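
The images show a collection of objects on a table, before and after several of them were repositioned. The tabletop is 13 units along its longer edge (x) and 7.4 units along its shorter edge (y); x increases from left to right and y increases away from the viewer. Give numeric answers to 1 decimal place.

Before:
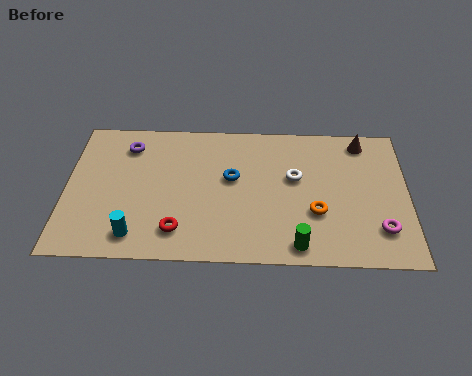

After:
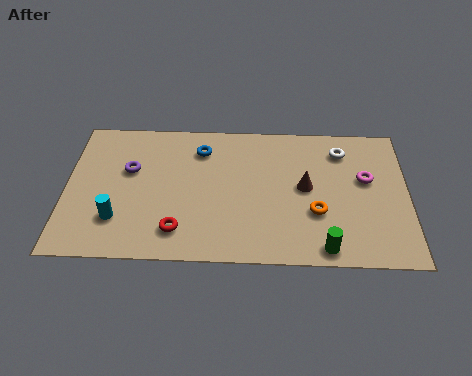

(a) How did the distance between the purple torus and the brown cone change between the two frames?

-2.3

They were about 9.0 units apart before and 6.7 after — 2.3 units closer together.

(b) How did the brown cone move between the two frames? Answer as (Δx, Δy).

(-2.2, -2.5)

From the two frames, the brown cone sits at roughly (11.3, 6.4) before and (9.1, 3.9) after.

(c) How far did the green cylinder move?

1.0

The green cylinder was near (8.8, 0.9) before and (9.8, 0.8) after, so it travelled √(1.0² + 0.1²) ≈ 1.0 units.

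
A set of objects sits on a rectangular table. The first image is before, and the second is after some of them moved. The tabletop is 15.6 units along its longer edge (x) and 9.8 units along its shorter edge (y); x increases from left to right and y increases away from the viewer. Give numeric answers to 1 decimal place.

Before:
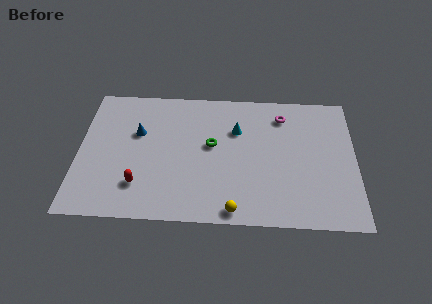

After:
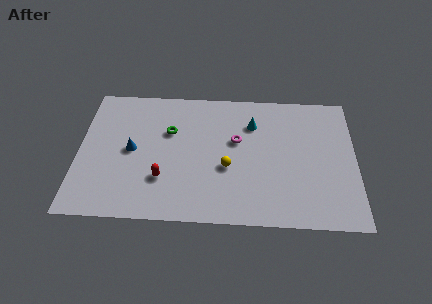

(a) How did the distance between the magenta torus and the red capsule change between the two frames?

-4.6

The distance was about 9.7 in the first image and 5.1 in the second, so they moved 4.6 units closer together.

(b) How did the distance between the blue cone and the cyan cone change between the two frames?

+1.6

The distance was about 5.6 in the first image and 7.2 in the second, so they moved 1.6 units further apart.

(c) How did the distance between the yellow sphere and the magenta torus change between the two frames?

-5.4

The distance was about 7.5 in the first image and 2.1 in the second, so they moved 5.4 units closer together.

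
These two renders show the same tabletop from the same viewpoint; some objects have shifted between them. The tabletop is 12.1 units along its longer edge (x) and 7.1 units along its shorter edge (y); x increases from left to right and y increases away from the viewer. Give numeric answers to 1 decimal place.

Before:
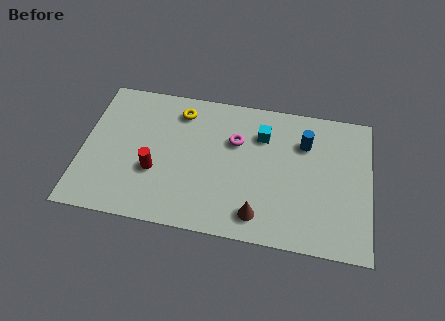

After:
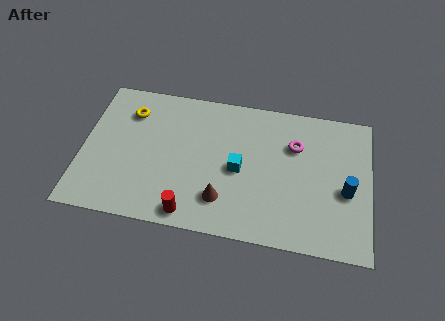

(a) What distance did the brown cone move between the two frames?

1.6

From (7.5, 1.2) to (6.0, 1.7), the brown cone covered √(1.5² + 0.5²) ≈ 1.6 units.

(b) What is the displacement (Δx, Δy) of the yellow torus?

(-2.1, -0.4)

The yellow torus was at about (4.0, 5.8) and moved to about (1.9, 5.4).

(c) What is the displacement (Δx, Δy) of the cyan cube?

(-0.9, -1.9)

The cyan cube started near (7.5, 5.2) and ended near (6.6, 3.3).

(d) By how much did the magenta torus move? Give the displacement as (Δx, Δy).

(2.5, 0.2)

The magenta torus was at about (6.4, 4.7) and moved to about (8.9, 4.9).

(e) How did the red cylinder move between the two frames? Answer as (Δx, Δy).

(1.6, -1.8)

The red cylinder was at about (3.1, 2.6) and moved to about (4.7, 0.8).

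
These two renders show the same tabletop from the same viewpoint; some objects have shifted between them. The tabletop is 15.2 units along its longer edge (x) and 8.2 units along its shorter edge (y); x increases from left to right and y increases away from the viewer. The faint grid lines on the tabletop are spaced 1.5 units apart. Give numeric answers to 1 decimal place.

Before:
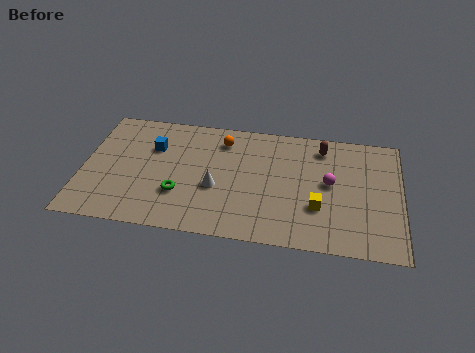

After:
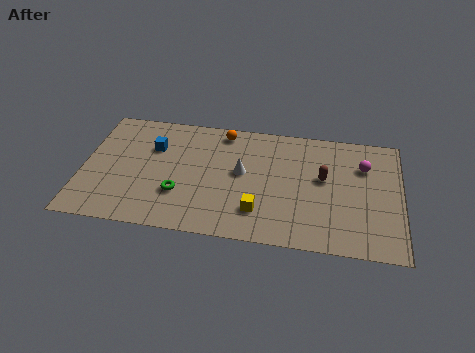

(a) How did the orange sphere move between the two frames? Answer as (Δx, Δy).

(0.0, 0.6)

The orange sphere was at about (6.6, 6.6) and moved to about (6.6, 7.2).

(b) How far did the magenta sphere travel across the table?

2.1

The magenta sphere was near (11.8, 4.4) before and (13.4, 5.8) after, so it travelled √(1.6² + 1.4²) ≈ 2.1 units.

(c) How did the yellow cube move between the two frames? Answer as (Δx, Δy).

(-2.8, -0.7)

From the two frames, the yellow cube sits at roughly (11.3, 2.7) before and (8.5, 2.0) after.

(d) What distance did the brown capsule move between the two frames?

2.1

From (11.4, 6.8) to (11.5, 4.7), the brown capsule covered √(0.1² + 2.1²) ≈ 2.1 units.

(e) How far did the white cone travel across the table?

1.7

From (6.4, 3.3) to (7.6, 4.5), the white cone covered √(1.2² + 1.2²) ≈ 1.7 units.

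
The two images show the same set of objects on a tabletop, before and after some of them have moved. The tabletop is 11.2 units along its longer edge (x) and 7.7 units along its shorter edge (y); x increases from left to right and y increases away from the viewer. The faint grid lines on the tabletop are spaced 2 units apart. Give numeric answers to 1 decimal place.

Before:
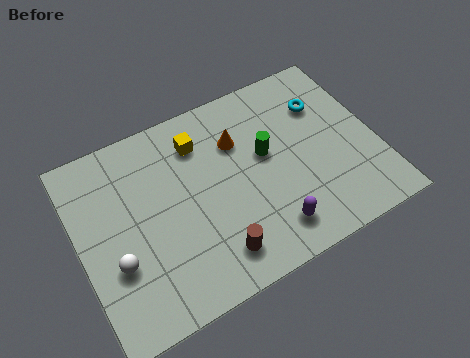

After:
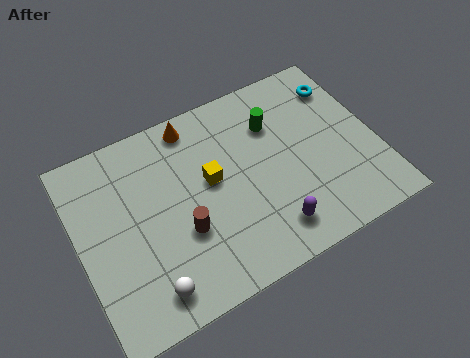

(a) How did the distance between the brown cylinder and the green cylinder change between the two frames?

+0.9

Before: roughly 3.8 units apart; after: 4.7. That's 0.9 units further apart.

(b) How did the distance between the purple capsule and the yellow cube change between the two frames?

-1.6

The distance was about 5.0 in the first image and 3.4 in the second, so they moved 1.6 units closer together.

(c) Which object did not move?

the purple capsule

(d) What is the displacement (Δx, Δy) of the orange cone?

(-1.5, 1.4)

From the two frames, the orange cone sits at roughly (6.2, 5.4) before and (4.7, 6.8) after.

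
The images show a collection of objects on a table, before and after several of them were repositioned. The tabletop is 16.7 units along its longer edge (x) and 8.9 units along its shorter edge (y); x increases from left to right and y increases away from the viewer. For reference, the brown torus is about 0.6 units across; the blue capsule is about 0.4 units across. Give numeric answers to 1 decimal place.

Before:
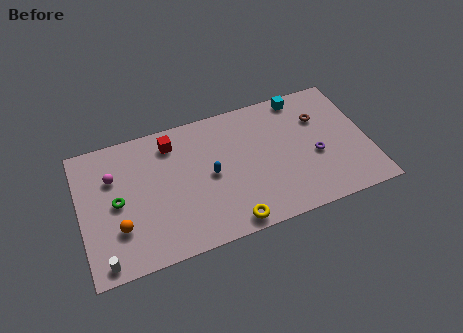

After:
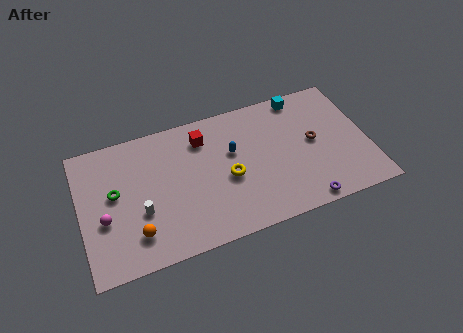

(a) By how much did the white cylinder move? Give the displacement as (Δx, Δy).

(2.3, 2.4)

From the two frames, the white cylinder sits at roughly (1.1, 0.9) before and (3.4, 3.3) after.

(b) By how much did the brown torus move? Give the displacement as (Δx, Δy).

(-0.5, -1.5)

The brown torus started near (14.1, 6.2) and ended near (13.6, 4.7).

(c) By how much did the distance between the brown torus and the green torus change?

-0.5

They were about 12.1 units apart before and 11.6 after — 0.5 units closer together.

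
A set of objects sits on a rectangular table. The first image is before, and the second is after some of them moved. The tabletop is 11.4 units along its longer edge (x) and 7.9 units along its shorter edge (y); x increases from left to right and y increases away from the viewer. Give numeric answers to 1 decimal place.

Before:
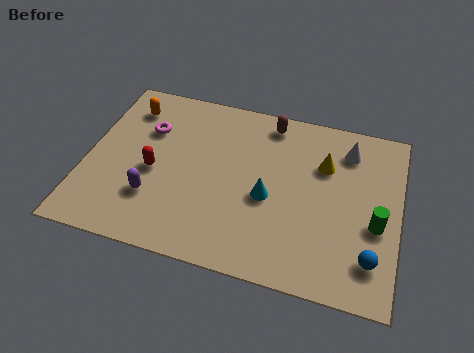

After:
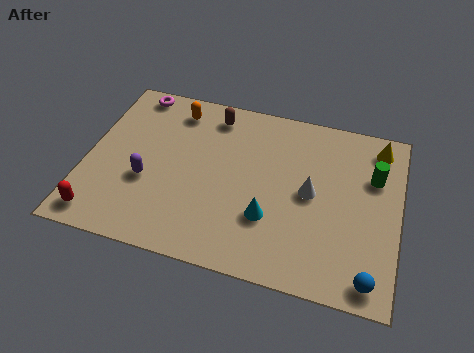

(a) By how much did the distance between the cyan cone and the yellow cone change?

+2.8

They were about 2.8 units apart before and 5.6 after — 2.8 units further apart.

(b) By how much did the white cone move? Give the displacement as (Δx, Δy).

(-1.2, -2.3)

The white cone was at about (9.4, 6.3) and moved to about (8.2, 4.0).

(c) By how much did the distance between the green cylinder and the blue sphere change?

+2.9

The distance was about 1.5 in the first image and 4.4 in the second, so they moved 2.9 units further apart.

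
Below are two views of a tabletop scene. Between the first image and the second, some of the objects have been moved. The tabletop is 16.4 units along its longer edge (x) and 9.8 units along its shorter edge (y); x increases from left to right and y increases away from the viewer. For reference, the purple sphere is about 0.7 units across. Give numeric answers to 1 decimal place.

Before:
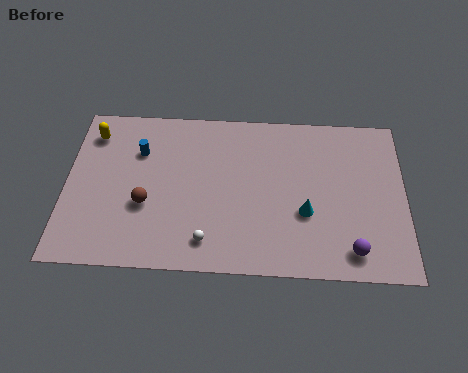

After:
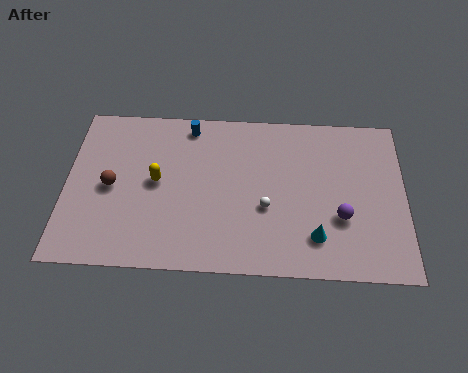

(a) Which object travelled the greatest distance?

the yellow capsule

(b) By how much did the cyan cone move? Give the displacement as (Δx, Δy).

(0.5, -1.4)

The cyan cone was at about (11.6, 3.6) and moved to about (12.1, 2.2).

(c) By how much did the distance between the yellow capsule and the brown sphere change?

-2.8

Before: roughly 5.0 units apart; after: 2.2. That's 2.8 units closer together.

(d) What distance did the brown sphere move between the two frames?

2.0

From (3.9, 3.7) to (2.2, 4.7), the brown sphere covered √(1.7² + 1.0²) ≈ 2.0 units.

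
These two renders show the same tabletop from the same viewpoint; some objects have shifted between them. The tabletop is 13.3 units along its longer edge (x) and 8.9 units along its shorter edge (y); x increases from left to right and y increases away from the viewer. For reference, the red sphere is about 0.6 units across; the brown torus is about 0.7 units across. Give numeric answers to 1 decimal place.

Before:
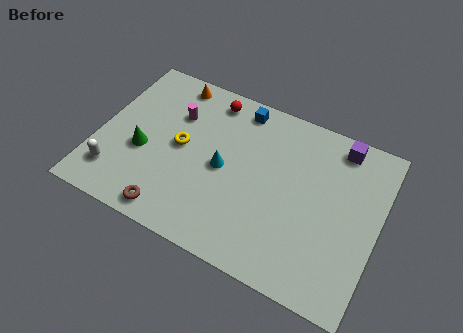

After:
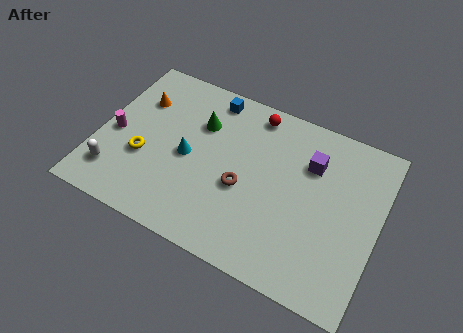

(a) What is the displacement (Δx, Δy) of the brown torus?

(3.0, 2.7)

The brown torus started near (4.0, 1.0) and ended near (7.0, 3.7).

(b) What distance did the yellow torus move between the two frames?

2.1

From (3.9, 4.6) to (2.3, 3.3), the yellow torus covered √(1.6² + 1.3²) ≈ 2.1 units.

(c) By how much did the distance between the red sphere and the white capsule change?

+1.4

Before: roughly 6.9 units apart; after: 8.3. That's 1.4 units further apart.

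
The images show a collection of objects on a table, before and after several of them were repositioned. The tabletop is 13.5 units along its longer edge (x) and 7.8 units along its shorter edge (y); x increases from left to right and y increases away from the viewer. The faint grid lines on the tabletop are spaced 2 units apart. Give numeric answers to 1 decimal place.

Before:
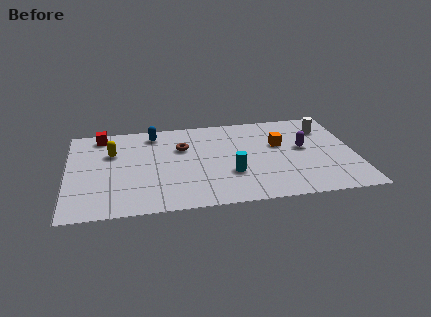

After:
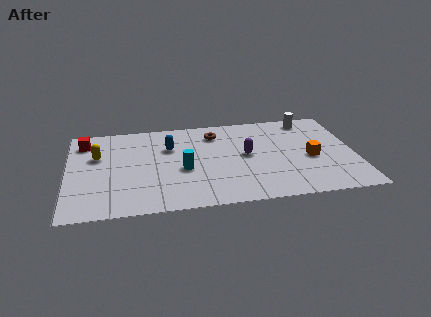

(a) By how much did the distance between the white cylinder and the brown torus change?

-2.3

They were about 6.8 units apart before and 4.5 after — 2.3 units closer together.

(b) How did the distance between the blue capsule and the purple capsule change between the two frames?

-3.6

The distance was about 7.4 in the first image and 3.8 in the second, so they moved 3.6 units closer together.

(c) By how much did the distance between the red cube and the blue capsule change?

+1.6

They were about 2.5 units apart before and 4.1 after — 1.6 units further apart.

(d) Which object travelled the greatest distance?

the purple capsule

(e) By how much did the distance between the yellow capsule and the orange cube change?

+2.2

The distance was about 7.9 in the first image and 10.1 in the second, so they moved 2.2 units further apart.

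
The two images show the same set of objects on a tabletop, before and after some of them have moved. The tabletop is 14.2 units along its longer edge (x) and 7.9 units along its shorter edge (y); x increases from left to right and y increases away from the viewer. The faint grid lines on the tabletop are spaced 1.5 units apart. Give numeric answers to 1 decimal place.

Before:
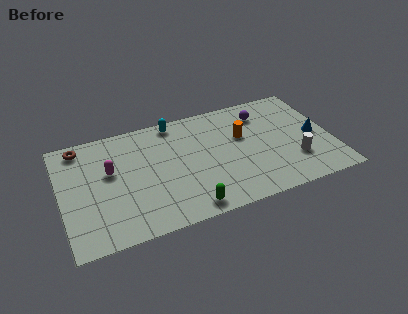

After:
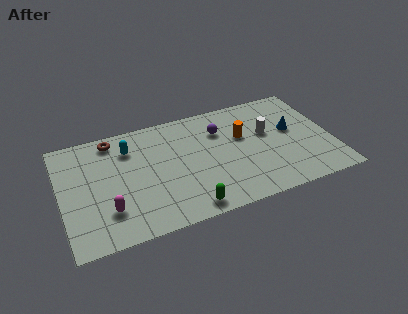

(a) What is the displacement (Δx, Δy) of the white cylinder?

(-1.2, 2.4)

From the two frames, the white cylinder sits at roughly (12.1, 2.3) before and (10.9, 4.7) after.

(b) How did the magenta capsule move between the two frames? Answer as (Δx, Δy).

(-0.3, -2.6)

From the two frames, the magenta capsule sits at roughly (2.6, 4.7) before and (2.3, 2.1) after.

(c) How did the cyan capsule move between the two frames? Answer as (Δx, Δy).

(-2.5, -1.1)

The cyan capsule started near (6.2, 7.1) and ended near (3.7, 6.0).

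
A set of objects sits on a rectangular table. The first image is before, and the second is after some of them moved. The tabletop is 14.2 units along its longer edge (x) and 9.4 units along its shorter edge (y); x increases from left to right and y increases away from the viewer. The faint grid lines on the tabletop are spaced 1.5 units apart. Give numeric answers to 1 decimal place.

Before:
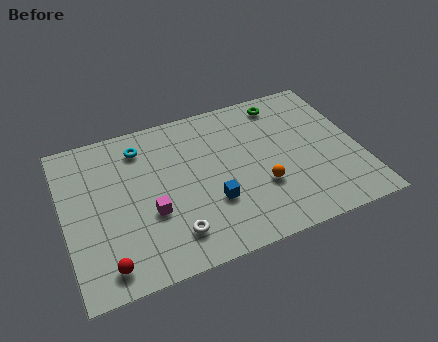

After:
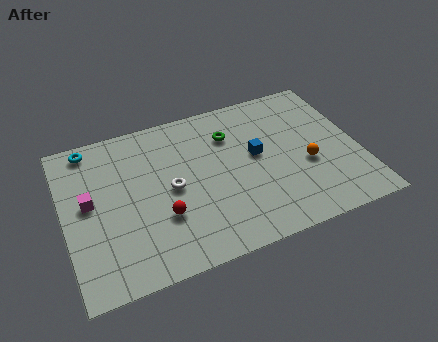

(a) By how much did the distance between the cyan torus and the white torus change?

-0.6

Before: roughly 5.8 units apart; after: 5.2. That's 0.6 units closer together.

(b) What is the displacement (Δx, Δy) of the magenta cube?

(-2.8, 1.6)

From the two frames, the magenta cube sits at roughly (4.0, 3.5) before and (1.2, 5.1) after.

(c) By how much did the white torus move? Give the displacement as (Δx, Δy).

(0.2, 2.7)

From the two frames, the white torus sits at roughly (4.9, 1.9) before and (5.1, 4.6) after.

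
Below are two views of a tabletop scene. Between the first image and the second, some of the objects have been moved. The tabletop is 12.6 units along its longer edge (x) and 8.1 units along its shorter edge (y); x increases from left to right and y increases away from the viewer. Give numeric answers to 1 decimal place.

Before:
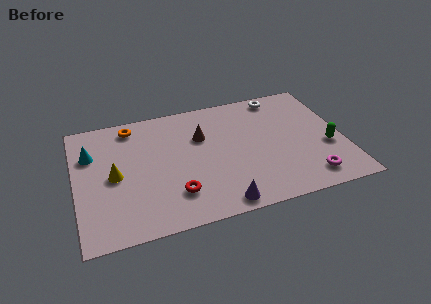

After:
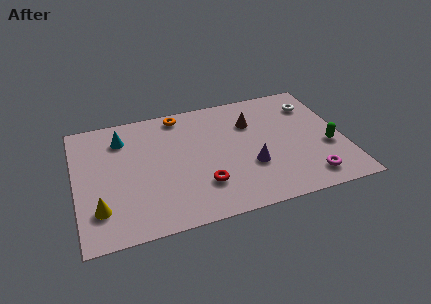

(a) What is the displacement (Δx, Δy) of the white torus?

(1.5, -1.0)

The white torus was at about (9.9, 7.2) and moved to about (11.4, 6.2).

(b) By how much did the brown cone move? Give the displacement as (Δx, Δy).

(2.4, 0.3)

From the two frames, the brown cone sits at roughly (6.0, 5.4) before and (8.4, 5.7) after.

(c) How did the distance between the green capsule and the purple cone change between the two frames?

-2.1

Before: roughly 5.8 units apart; after: 3.7. That's 2.1 units closer together.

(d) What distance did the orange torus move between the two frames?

2.3

The orange torus was near (2.8, 7.0) before and (5.1, 7.2) after, so it travelled √(2.3² + 0.2²) ≈ 2.3 units.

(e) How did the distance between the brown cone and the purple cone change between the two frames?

-1.7

The distance was about 4.6 in the first image and 2.9 in the second, so they moved 1.7 units closer together.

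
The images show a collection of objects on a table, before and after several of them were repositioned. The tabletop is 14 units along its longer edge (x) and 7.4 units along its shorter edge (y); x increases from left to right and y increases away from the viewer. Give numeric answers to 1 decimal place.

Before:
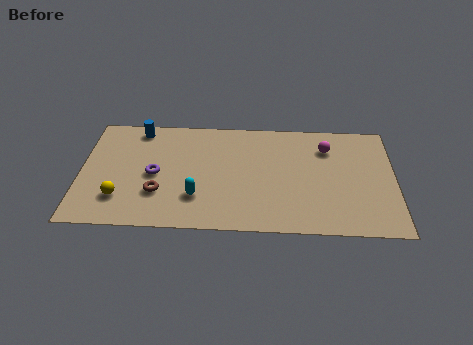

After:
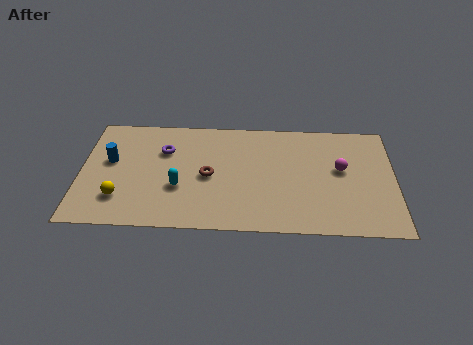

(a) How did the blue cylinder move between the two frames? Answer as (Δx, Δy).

(-1.2, -2.2)

The blue cylinder started near (2.5, 6.5) and ended near (1.3, 4.3).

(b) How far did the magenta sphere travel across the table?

1.5

The magenta sphere was near (11.0, 5.6) before and (11.6, 4.2) after, so it travelled √(0.6² + 1.4²) ≈ 1.5 units.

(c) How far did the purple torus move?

1.6

The purple torus was near (3.3, 3.5) before and (3.7, 5.1) after, so it travelled √(0.4² + 1.6²) ≈ 1.6 units.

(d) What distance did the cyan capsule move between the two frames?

1.0

The cyan capsule moved from about (5.2, 2.1) to (4.4, 2.7), a distance of √(0.8² + 0.6²) ≈ 1.0.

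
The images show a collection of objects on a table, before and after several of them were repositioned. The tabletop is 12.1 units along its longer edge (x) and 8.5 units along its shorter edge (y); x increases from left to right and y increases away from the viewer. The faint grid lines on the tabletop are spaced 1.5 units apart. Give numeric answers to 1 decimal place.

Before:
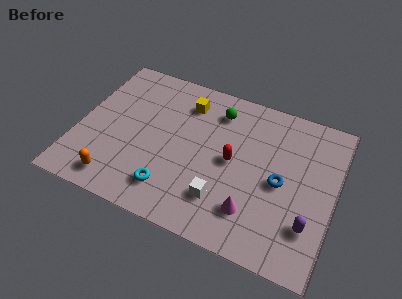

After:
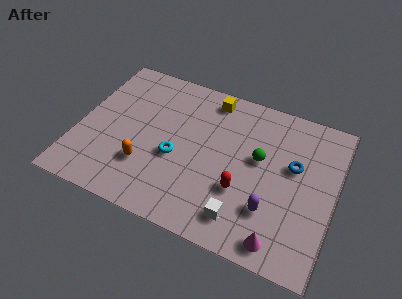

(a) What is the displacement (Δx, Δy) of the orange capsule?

(1.2, 1.3)

From the two frames, the orange capsule sits at roughly (2.2, 1.2) before and (3.4, 2.5) after.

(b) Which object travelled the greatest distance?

the green sphere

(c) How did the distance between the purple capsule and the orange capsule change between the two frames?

-3.1

Before: roughly 9.0 units apart; after: 5.9. That's 3.1 units closer together.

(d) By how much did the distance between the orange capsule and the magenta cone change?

+0.3

Before: roughly 6.4 units apart; after: 6.7. That's 0.3 units further apart.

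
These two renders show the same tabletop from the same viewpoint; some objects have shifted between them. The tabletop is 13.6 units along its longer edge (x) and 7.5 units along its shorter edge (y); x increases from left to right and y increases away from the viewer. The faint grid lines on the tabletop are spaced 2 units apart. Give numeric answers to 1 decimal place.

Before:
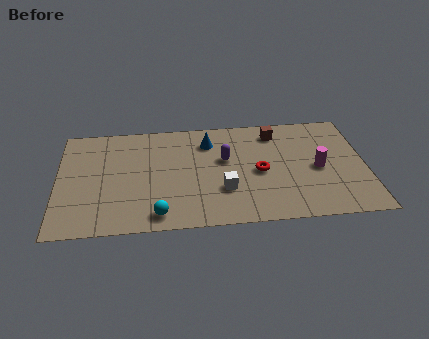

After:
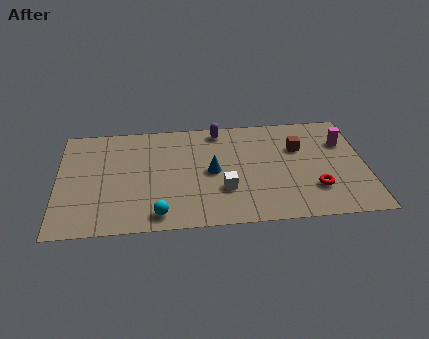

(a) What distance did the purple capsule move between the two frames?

2.1

From (7.4, 4.5) to (7.2, 6.6), the purple capsule covered √(0.2² + 2.1²) ≈ 2.1 units.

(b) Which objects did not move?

the cyan sphere and the white cube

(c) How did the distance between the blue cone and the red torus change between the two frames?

+1.6

The distance was about 3.2 in the first image and 4.8 in the second, so they moved 1.6 units further apart.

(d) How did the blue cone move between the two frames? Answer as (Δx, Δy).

(0.1, -2.1)

From the two frames, the blue cone sits at roughly (6.7, 5.8) before and (6.8, 3.7) after.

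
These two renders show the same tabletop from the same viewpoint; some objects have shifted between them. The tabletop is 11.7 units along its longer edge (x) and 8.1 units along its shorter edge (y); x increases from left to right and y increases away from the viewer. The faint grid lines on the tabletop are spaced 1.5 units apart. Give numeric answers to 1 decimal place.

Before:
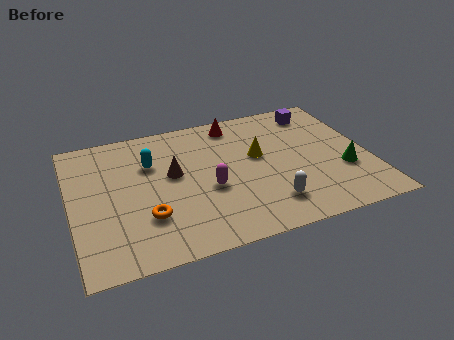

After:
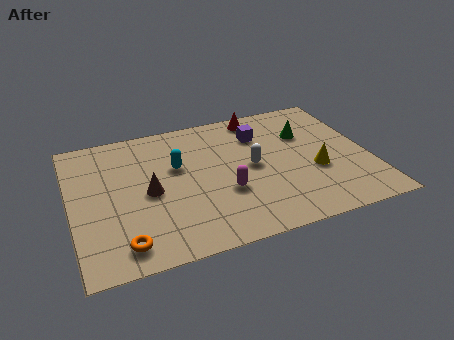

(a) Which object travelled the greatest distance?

the green cone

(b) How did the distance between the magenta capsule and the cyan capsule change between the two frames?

-0.3

Before: roughly 3.0 units apart; after: 2.7. That's 0.3 units closer together.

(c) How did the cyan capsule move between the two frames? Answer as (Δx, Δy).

(1.0, -0.5)

The cyan capsule started near (3.2, 5.5) and ended near (4.2, 5.0).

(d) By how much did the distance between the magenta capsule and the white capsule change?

-1.0

Before: roughly 2.7 units apart; after: 1.7. That's 1.0 units closer together.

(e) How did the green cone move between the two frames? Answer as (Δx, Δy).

(-1.2, 2.7)

From the two frames, the green cone sits at roughly (10.6, 2.8) before and (9.4, 5.5) after.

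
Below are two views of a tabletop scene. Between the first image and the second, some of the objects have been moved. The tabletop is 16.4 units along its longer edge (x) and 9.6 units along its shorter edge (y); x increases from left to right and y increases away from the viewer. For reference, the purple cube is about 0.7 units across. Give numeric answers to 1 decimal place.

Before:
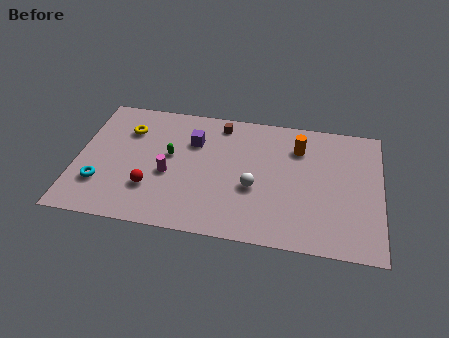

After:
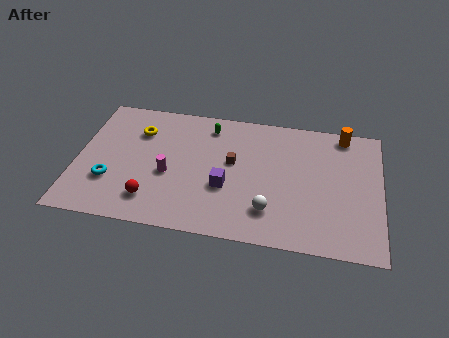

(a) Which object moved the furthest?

the purple cube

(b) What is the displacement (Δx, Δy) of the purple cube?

(1.9, -3.1)

From the two frames, the purple cube sits at roughly (6.2, 6.7) before and (8.1, 3.6) after.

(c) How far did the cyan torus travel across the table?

0.6

The cyan torus was near (1.4, 2.7) before and (1.9, 3.0) after, so it travelled √(0.5² + 0.3²) ≈ 0.6 units.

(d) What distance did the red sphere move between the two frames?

0.8

From (4.1, 2.8) to (4.2, 2.0), the red sphere covered √(0.1² + 0.8²) ≈ 0.8 units.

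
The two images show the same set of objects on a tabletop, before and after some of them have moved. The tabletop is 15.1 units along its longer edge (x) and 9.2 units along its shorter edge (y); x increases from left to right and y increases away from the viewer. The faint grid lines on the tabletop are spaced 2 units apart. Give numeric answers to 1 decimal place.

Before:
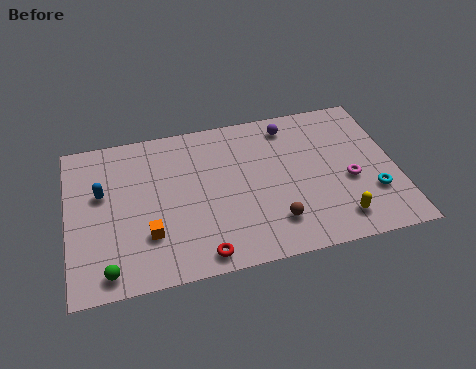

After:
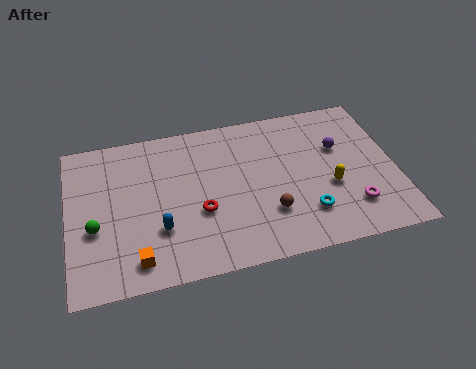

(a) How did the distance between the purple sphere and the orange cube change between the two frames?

+2.1

Before: roughly 8.5 units apart; after: 10.6. That's 2.1 units further apart.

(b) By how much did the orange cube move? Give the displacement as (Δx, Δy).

(-0.6, -1.3)

The orange cube was at about (3.6, 2.7) and moved to about (3.0, 1.4).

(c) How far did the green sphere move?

2.5

From (1.7, 1.1) to (1.2, 3.6), the green sphere covered √(0.5² + 2.5²) ≈ 2.5 units.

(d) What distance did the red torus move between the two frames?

2.5

The red torus moved from about (5.9, 1.0) to (6.0, 3.5), a distance of √(0.1² + 2.5²) ≈ 2.5.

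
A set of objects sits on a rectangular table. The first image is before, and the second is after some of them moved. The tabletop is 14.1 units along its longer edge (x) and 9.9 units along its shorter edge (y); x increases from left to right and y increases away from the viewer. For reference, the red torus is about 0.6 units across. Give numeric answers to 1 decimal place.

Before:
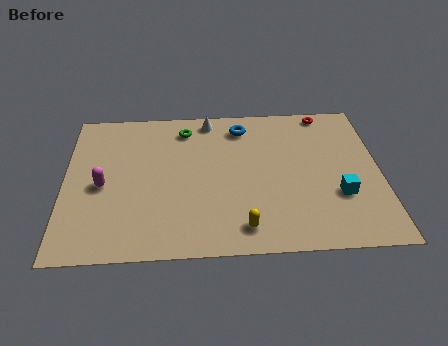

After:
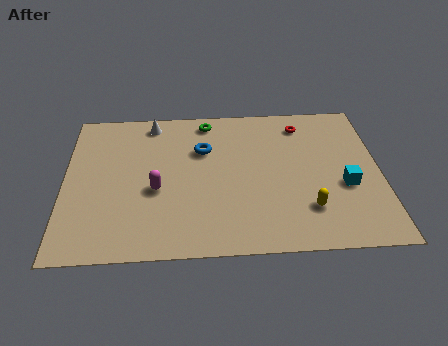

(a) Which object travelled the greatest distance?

the yellow capsule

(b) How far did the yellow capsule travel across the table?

3.1

The yellow capsule moved from about (7.9, 1.5) to (10.8, 2.5), a distance of √(2.9² + 1.0²) ≈ 3.1.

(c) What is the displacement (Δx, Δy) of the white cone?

(-2.6, -0.1)

From the two frames, the white cone sits at roughly (6.5, 8.8) before and (3.9, 8.7) after.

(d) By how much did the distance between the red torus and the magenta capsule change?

-3.3

They were about 11.1 units apart before and 7.8 after — 3.3 units closer together.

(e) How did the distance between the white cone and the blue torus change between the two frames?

+1.4

The distance was about 1.6 in the first image and 3.0 in the second, so they moved 1.4 units further apart.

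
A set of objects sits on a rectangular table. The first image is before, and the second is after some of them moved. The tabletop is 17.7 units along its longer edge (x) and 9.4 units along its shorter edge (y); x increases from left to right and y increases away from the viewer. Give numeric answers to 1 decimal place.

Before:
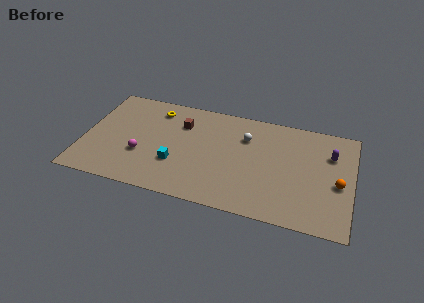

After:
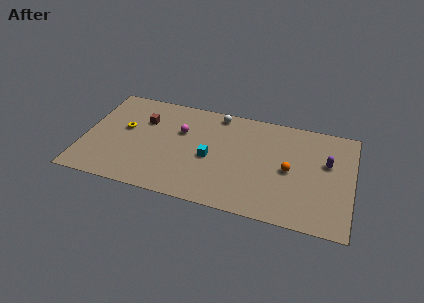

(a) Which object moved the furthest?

the magenta sphere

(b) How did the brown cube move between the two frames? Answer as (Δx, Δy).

(-2.5, -0.3)

The brown cube started near (6.3, 6.8) and ended near (3.8, 6.5).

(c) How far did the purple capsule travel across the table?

0.8

The purple capsule was near (16.2, 6.6) before and (16.0, 5.8) after, so it travelled √(0.2² + 0.8²) ≈ 0.8 units.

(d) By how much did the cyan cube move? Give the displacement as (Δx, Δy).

(2.2, 1.1)

The cyan cube was at about (6.2, 3.1) and moved to about (8.4, 4.2).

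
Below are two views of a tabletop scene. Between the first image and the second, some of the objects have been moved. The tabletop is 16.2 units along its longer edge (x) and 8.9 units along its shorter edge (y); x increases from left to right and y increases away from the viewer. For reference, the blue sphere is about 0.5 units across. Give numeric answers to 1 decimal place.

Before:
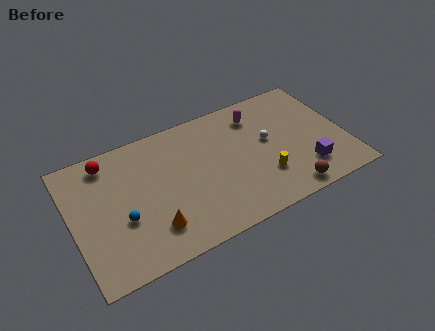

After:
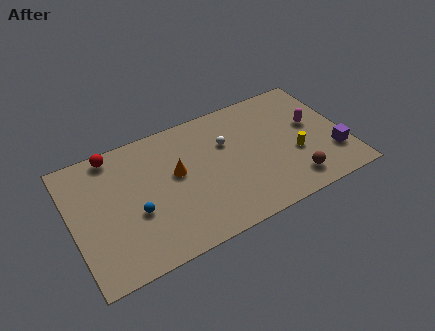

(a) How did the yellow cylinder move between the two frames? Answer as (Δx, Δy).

(2.0, 0.8)

The yellow cylinder was at about (11.1, 2.6) and moved to about (13.1, 3.4).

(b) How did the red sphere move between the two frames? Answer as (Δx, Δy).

(0.4, 0.4)

From the two frames, the red sphere sits at roughly (2.4, 7.6) before and (2.8, 8.0) after.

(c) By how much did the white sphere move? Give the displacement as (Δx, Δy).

(-2.4, 0.9)

The white sphere started near (11.7, 5.0) and ended near (9.3, 5.9).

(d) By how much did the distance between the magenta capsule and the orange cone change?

-0.3

Before: roughly 8.5 units apart; after: 8.2. That's 0.3 units closer together.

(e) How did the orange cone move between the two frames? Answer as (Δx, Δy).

(1.8, 3.0)

The orange cone started near (4.4, 2.1) and ended near (6.2, 5.1).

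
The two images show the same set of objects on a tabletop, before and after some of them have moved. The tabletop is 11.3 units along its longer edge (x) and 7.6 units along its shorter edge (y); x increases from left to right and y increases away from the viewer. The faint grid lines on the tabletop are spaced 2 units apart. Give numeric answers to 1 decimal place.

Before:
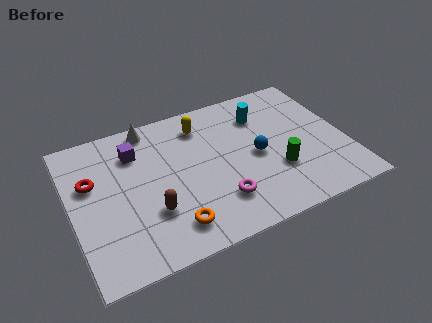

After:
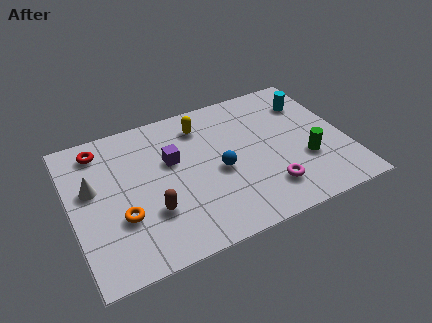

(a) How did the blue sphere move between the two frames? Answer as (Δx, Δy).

(-1.6, -0.2)

The blue sphere was at about (7.6, 3.6) and moved to about (6.0, 3.4).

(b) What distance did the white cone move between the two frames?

3.5

The white cone was near (3.5, 6.8) before and (0.9, 4.5) after, so it travelled √(2.6² + 2.3²) ≈ 3.5 units.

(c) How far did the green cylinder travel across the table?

1.2

From (8.3, 2.5) to (9.5, 2.6), the green cylinder covered √(1.2² + 0.1²) ≈ 1.2 units.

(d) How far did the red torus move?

1.7

The red torus was near (0.9, 4.8) before and (1.4, 6.4) after, so it travelled √(0.5² + 1.6²) ≈ 1.7 units.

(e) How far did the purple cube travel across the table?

1.7

The purple cube was near (2.8, 5.7) before and (4.2, 4.7) after, so it travelled √(1.4² + 1.0²) ≈ 1.7 units.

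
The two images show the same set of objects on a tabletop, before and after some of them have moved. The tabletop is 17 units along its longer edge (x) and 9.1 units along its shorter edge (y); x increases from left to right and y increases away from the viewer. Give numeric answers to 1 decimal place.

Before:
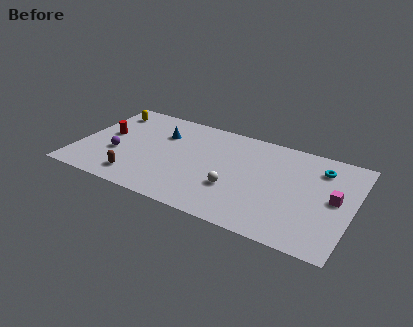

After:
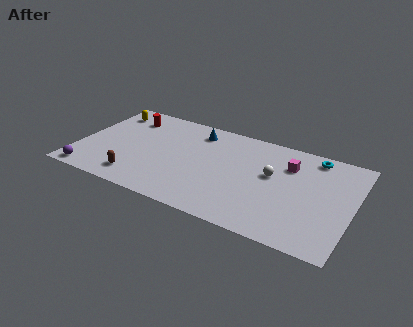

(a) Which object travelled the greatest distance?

the magenta cube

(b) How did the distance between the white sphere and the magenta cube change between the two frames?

-4.6

Before: roughly 6.2 units apart; after: 1.6. That's 4.6 units closer together.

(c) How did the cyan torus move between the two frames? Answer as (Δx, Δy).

(-0.5, 0.9)

The cyan torus was at about (14.8, 7.1) and moved to about (14.3, 8.0).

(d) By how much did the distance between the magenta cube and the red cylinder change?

-4.0

They were about 14.3 units apart before and 10.3 after — 4.0 units closer together.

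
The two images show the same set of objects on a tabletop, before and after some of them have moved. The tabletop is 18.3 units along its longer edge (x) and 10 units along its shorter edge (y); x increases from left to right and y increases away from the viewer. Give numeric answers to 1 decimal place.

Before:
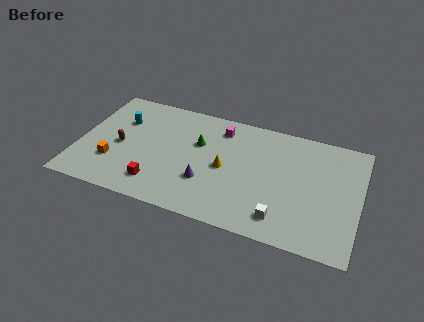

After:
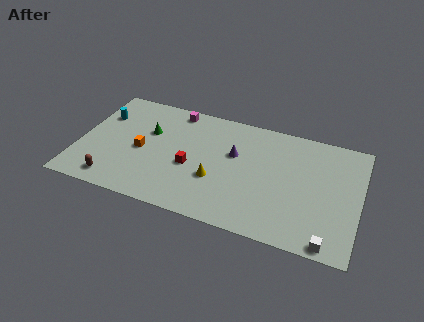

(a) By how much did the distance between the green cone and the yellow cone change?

+3.0

The distance was about 2.5 in the first image and 5.5 in the second, so they moved 3.0 units further apart.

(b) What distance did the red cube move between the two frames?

3.0

From (5.4, 2.0) to (7.4, 4.2), the red cube covered √(2.0² + 2.2²) ≈ 3.0 units.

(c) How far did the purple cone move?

3.4

From (8.5, 3.2) to (10.1, 6.2), the purple cone covered √(1.6² + 3.0²) ≈ 3.4 units.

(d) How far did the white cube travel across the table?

3.3

The white cube was near (13.5, 1.8) before and (16.6, 0.8) after, so it travelled √(3.1² + 1.0²) ≈ 3.3 units.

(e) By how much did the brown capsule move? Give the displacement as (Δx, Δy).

(-0.1, -3.2)

The brown capsule started near (2.7, 4.6) and ended near (2.6, 1.4).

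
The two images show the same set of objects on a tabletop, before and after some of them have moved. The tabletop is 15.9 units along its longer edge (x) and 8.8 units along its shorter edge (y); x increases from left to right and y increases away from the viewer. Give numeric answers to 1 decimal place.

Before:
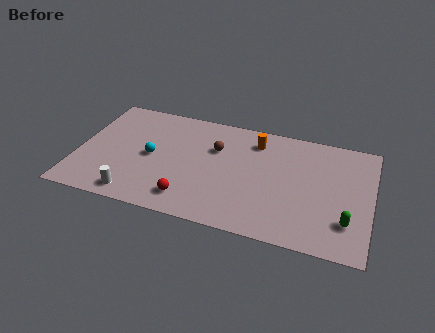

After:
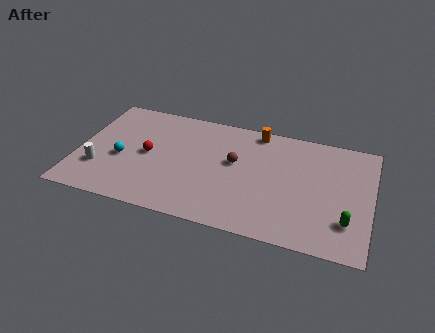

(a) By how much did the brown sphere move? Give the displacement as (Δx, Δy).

(1.1, -0.8)

The brown sphere started near (7.4, 5.9) and ended near (8.5, 5.1).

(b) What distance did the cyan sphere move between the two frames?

1.7

The cyan sphere was near (4.0, 4.3) before and (2.4, 3.7) after, so it travelled √(1.6² + 0.6²) ≈ 1.7 units.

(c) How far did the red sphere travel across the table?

3.8

The red sphere moved from about (6.3, 1.6) to (3.8, 4.4), a distance of √(2.5² + 2.8²) ≈ 3.8.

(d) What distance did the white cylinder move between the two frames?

2.6

From (3.4, 1.1) to (1.3, 2.6), the white cylinder covered √(2.1² + 1.5²) ≈ 2.6 units.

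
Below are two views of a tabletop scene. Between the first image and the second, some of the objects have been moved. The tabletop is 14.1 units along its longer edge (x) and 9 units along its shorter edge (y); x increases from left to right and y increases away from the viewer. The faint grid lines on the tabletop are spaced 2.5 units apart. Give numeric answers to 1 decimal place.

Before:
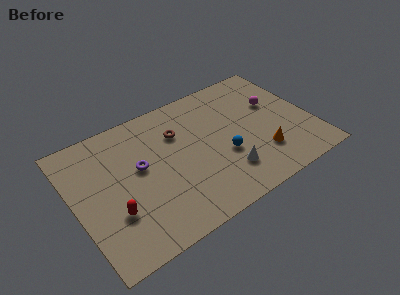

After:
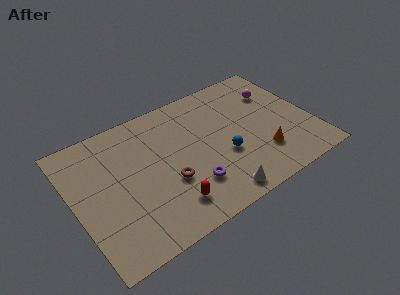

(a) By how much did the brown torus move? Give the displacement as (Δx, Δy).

(-1.1, -3.0)

From the two frames, the brown torus sits at roughly (6.4, 6.3) before and (5.3, 3.3) after.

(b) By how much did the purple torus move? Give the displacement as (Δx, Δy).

(2.6, -2.7)

The purple torus started near (3.9, 5.1) and ended near (6.5, 2.4).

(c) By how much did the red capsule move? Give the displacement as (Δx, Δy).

(3.1, -1.1)

The red capsule started near (2.0, 2.9) and ended near (5.1, 1.8).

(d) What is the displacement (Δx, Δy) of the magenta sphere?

(0.2, 0.8)

The magenta sphere was at about (12.2, 5.6) and moved to about (12.4, 6.4).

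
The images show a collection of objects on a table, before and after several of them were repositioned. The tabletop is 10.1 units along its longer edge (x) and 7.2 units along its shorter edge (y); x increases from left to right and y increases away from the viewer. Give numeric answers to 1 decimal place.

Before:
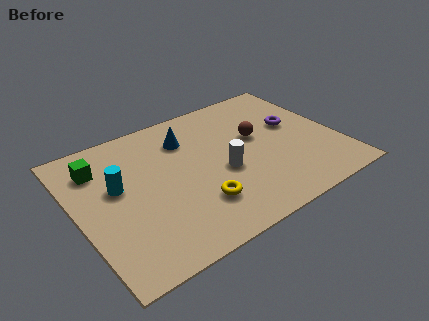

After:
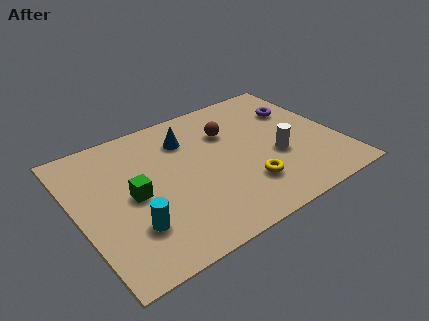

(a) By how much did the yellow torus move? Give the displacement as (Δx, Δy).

(1.9, 0.0)

The yellow torus was at about (4.3, 1.9) and moved to about (6.2, 1.9).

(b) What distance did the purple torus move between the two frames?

0.9

The purple torus moved from about (8.6, 4.2) to (8.9, 5.0), a distance of √(0.3² + 0.8²) ≈ 0.9.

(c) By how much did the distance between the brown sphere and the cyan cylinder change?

-0.3

Before: roughly 5.5 units apart; after: 5.2. That's 0.3 units closer together.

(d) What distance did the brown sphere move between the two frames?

1.3

From (7.1, 4.2) to (6.1, 5.0), the brown sphere covered √(1.0² + 0.8²) ≈ 1.3 units.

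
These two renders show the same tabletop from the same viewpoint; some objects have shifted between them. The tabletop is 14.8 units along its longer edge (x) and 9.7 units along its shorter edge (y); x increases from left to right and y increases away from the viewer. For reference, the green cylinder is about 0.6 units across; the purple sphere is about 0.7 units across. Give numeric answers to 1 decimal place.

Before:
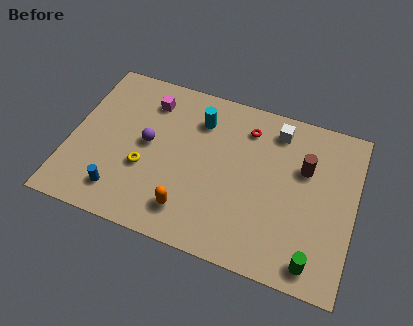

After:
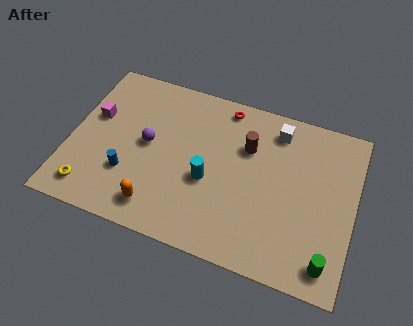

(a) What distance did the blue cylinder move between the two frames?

1.2

From (2.9, 1.8) to (3.2, 3.0), the blue cylinder covered √(0.3² + 1.2²) ≈ 1.2 units.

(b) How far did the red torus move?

1.6

The red torus moved from about (9.0, 7.7) to (7.7, 8.6), a distance of √(1.3² + 0.9²) ≈ 1.6.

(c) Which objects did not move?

the purple sphere and the white cube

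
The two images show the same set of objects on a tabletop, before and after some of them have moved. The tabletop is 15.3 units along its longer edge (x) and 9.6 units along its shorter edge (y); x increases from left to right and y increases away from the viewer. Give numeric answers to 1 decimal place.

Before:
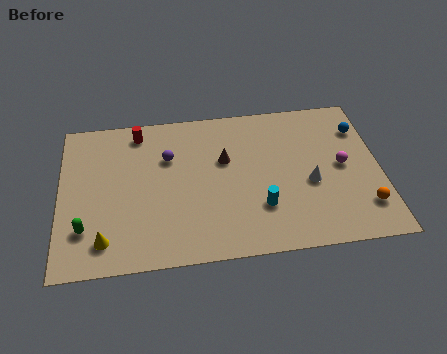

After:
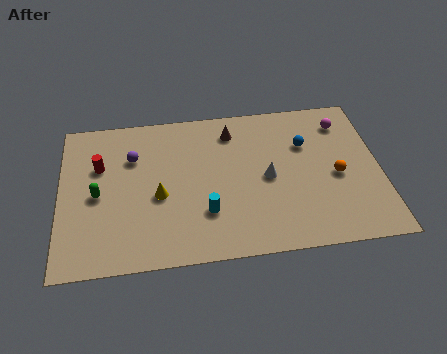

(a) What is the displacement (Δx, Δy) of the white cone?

(-2.0, 0.6)

From the two frames, the white cone sits at roughly (11.9, 4.0) before and (9.9, 4.6) after.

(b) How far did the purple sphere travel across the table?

1.7

The purple sphere moved from about (5.2, 6.5) to (3.5, 6.7), a distance of √(1.7² + 0.2²) ≈ 1.7.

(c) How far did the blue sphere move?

2.8

From (14.5, 7.2) to (11.8, 6.5), the blue sphere covered √(2.7² + 0.7²) ≈ 2.8 units.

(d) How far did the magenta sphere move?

2.8

The magenta sphere moved from about (13.5, 4.9) to (13.7, 7.7), a distance of √(0.2² + 2.8²) ≈ 2.8.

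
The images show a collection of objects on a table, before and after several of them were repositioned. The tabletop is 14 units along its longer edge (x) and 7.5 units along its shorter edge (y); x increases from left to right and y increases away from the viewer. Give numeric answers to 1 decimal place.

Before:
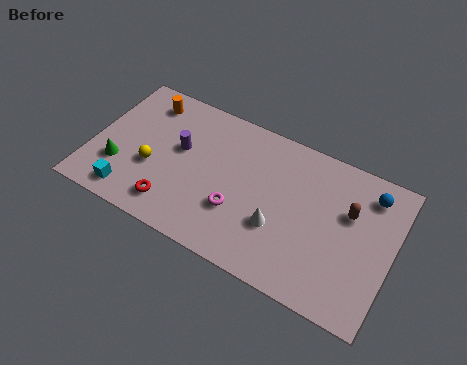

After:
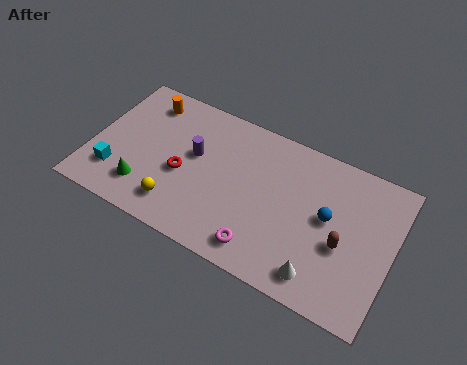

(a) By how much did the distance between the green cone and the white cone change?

+0.8

They were about 7.5 units apart before and 8.3 after — 0.8 units further apart.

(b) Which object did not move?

the orange cylinder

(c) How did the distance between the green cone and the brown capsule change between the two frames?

-1.6

Before: roughly 10.8 units apart; after: 9.2. That's 1.6 units closer together.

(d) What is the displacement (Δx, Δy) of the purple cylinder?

(0.7, 0.0)

The purple cylinder started near (4.0, 4.4) and ended near (4.7, 4.4).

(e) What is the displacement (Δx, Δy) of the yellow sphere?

(1.4, -1.4)

The yellow sphere was at about (2.9, 2.9) and moved to about (4.3, 1.5).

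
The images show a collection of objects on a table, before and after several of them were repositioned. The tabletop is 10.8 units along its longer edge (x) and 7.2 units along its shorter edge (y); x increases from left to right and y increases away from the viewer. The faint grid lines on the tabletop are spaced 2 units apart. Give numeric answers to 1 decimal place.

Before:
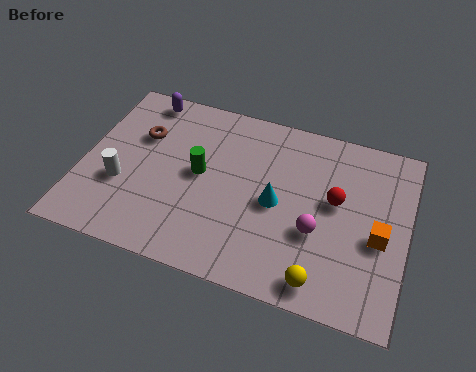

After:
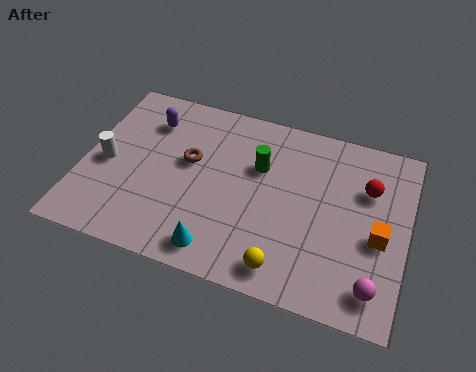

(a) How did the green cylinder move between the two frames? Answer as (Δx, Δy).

(1.9, 0.9)

From the two frames, the green cylinder sits at roughly (3.9, 3.8) before and (5.8, 4.7) after.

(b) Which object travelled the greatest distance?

the cyan cone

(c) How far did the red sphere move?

1.3

From (8.4, 4.1) to (9.4, 4.9), the red sphere covered √(1.0² + 0.8²) ≈ 1.3 units.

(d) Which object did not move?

the orange cube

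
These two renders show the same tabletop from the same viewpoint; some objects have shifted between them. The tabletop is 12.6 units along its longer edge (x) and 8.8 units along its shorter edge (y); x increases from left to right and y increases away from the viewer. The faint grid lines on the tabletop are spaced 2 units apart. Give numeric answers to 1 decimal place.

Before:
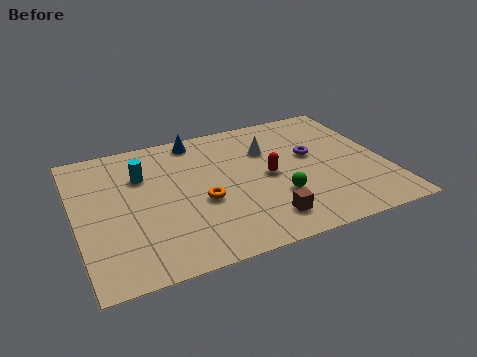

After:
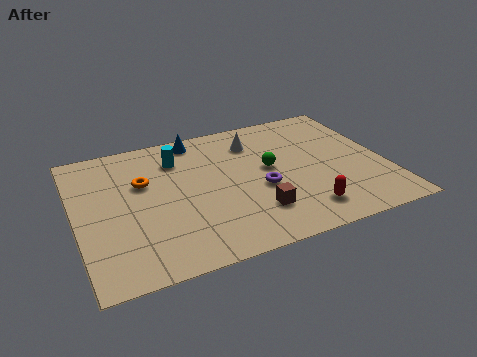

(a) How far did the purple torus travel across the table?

2.7

The purple torus was near (9.7, 5.1) before and (7.4, 3.6) after, so it travelled √(2.3² + 1.5²) ≈ 2.7 units.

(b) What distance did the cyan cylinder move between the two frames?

1.6

From (2.8, 6.1) to (4.3, 6.7), the cyan cylinder covered √(1.5² + 0.6²) ≈ 1.6 units.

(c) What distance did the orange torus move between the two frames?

3.0

The orange torus was near (5.0, 3.6) before and (2.8, 5.6) after, so it travelled √(2.2² + 2.0²) ≈ 3.0 units.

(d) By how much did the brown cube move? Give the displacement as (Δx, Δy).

(-0.3, 0.6)

The brown cube started near (7.3, 1.6) and ended near (7.0, 2.2).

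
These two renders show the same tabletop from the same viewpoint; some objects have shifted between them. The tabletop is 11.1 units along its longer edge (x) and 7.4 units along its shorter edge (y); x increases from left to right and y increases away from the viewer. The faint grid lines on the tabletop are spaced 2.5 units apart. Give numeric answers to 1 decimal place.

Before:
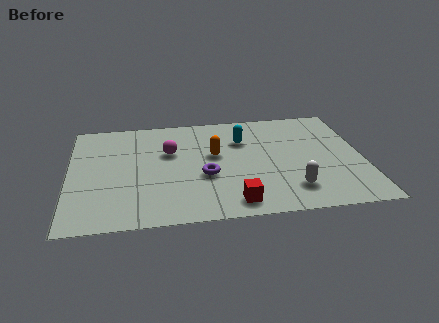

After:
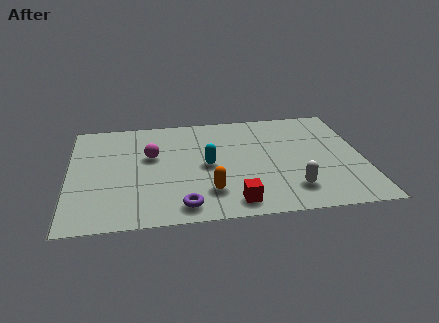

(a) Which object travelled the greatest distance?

the orange capsule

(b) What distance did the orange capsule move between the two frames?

2.5

The orange capsule was near (5.5, 4.3) before and (5.2, 1.8) after, so it travelled √(0.3² + 2.5²) ≈ 2.5 units.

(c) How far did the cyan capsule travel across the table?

2.1

From (6.6, 5.2) to (5.2, 3.6), the cyan capsule covered √(1.4² + 1.6²) ≈ 2.1 units.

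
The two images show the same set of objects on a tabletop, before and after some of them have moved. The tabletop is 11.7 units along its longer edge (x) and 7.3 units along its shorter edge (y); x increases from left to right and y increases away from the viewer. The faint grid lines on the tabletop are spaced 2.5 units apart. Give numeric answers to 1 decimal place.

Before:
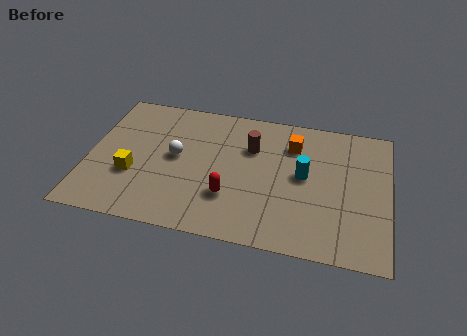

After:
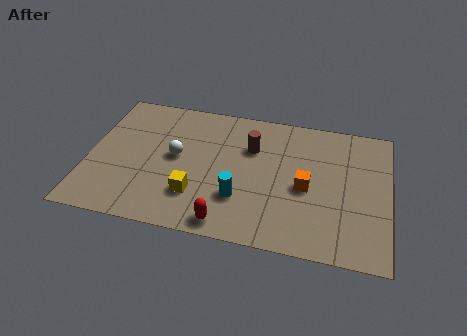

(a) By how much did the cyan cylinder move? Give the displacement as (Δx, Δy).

(-2.4, -1.7)

The cyan cylinder was at about (8.4, 3.9) and moved to about (6.0, 2.2).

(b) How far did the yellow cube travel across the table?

2.6

From (1.8, 2.6) to (4.3, 2.0), the yellow cube covered √(2.5² + 0.6²) ≈ 2.6 units.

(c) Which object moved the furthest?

the cyan cylinder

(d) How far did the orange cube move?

2.3

The orange cube moved from about (7.9, 5.5) to (8.5, 3.3), a distance of √(0.6² + 2.2²) ≈ 2.3.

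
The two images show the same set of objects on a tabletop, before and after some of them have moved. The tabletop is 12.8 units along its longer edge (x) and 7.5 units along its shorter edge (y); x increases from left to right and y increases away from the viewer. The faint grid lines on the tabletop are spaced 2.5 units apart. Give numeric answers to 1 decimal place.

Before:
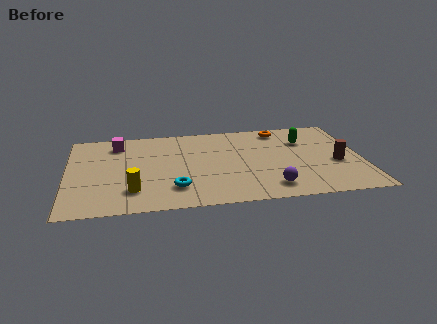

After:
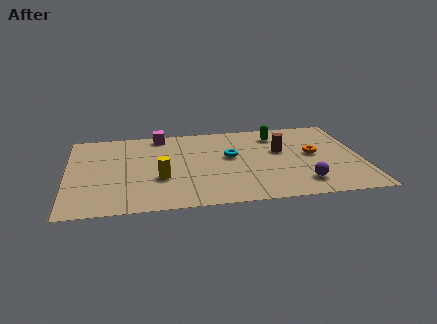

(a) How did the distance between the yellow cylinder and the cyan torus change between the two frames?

+1.7

Before: roughly 1.8 units apart; after: 3.5. That's 1.7 units further apart.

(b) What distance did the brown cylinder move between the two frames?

2.8

The brown cylinder was near (11.7, 3.1) before and (9.3, 4.5) after, so it travelled √(2.4² + 1.4²) ≈ 2.8 units.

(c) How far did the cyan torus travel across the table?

3.5

From (4.6, 1.8) to (7.1, 4.3), the cyan torus covered √(2.5² + 2.5²) ≈ 3.5 units.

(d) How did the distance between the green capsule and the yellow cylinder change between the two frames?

-2.2

They were about 8.4 units apart before and 6.2 after — 2.2 units closer together.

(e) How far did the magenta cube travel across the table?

2.0

The magenta cube was near (2.2, 6.1) before and (4.1, 6.7) after, so it travelled √(1.9² + 0.6²) ≈ 2.0 units.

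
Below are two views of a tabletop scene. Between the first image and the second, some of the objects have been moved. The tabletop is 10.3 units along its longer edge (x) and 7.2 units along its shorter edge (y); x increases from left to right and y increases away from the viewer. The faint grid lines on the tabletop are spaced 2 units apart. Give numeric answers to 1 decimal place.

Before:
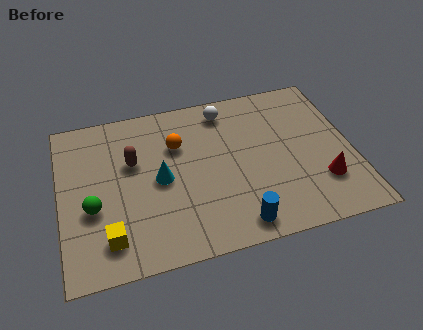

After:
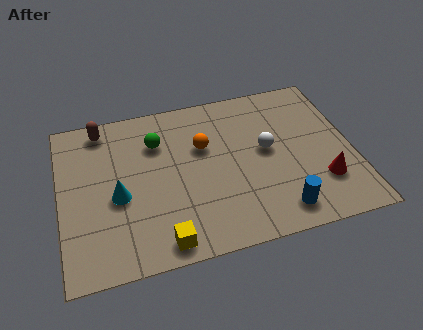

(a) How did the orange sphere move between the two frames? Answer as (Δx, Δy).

(0.9, -0.3)

The orange sphere was at about (4.2, 4.9) and moved to about (5.1, 4.6).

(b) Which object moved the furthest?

the green sphere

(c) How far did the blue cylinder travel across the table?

1.5

The blue cylinder moved from about (6.0, 0.9) to (7.5, 1.1), a distance of √(1.5² + 0.2²) ≈ 1.5.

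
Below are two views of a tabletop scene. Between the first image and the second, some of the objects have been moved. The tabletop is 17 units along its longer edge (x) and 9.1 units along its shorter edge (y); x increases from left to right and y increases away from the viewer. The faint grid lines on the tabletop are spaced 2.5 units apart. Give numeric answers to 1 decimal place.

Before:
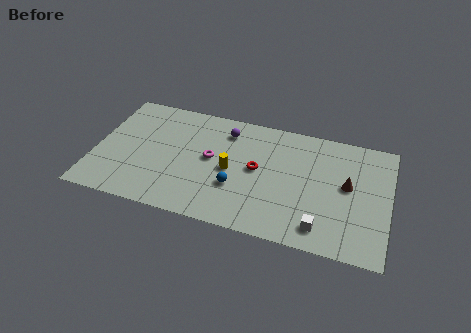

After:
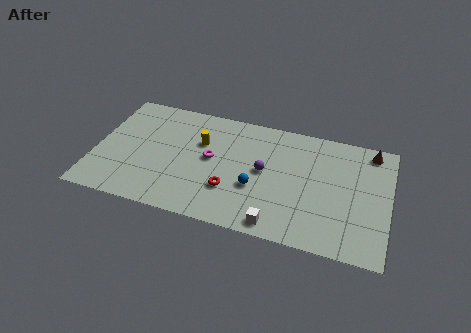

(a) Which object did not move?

the magenta torus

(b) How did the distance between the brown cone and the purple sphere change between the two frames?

-0.8

They were about 7.6 units apart before and 6.8 after — 0.8 units closer together.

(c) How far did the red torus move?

2.4

The red torus was near (9.4, 4.8) before and (8.0, 2.8) after, so it travelled √(1.4² + 2.0²) ≈ 2.4 units.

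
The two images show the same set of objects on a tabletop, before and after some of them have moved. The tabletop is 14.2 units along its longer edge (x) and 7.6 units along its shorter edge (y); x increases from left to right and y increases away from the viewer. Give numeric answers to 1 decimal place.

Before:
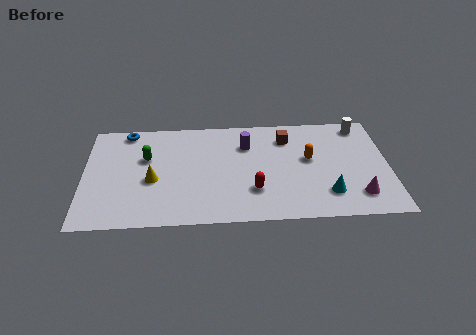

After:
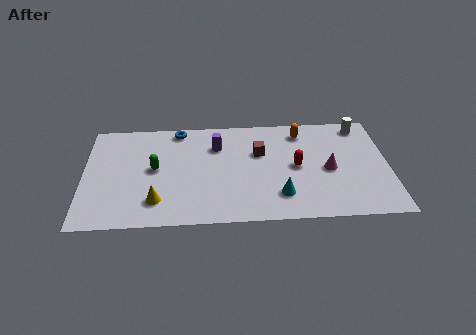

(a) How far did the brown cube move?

1.6

The brown cube was near (9.5, 5.9) before and (8.2, 4.9) after, so it travelled √(1.3² + 1.0²) ≈ 1.6 units.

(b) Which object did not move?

the white cylinder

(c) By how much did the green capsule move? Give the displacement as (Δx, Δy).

(0.4, -0.8)

The green capsule started near (2.9, 4.8) and ended near (3.3, 4.0).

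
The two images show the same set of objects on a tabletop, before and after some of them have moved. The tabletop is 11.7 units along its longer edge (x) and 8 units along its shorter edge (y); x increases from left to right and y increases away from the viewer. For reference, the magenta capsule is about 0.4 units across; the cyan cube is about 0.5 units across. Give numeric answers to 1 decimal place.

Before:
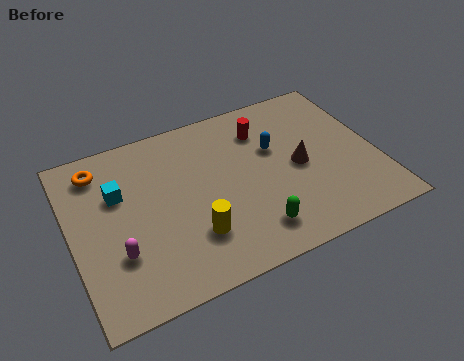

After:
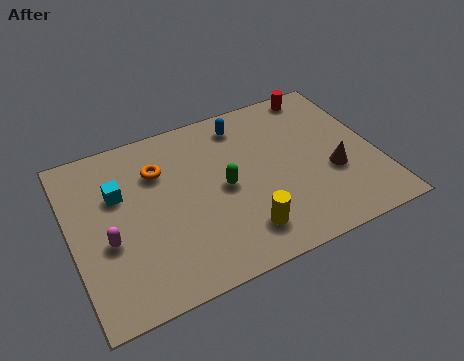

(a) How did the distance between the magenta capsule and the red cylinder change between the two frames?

+2.6

They were about 7.0 units apart before and 9.6 after — 2.6 units further apart.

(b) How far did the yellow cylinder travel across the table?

1.9

From (4.4, 2.2) to (6.2, 1.6), the yellow cylinder covered √(1.8² + 0.6²) ≈ 1.9 units.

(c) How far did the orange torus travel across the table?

2.4

The orange torus was near (1.3, 6.6) before and (3.5, 5.7) after, so it travelled √(2.2² + 0.9²) ≈ 2.4 units.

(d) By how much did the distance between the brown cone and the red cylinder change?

+1.7

Before: roughly 2.5 units apart; after: 4.2. That's 1.7 units further apart.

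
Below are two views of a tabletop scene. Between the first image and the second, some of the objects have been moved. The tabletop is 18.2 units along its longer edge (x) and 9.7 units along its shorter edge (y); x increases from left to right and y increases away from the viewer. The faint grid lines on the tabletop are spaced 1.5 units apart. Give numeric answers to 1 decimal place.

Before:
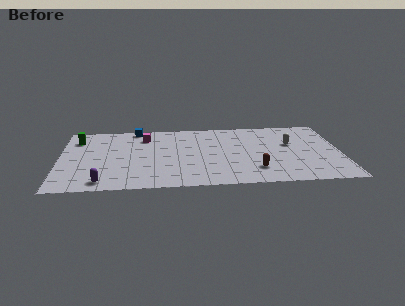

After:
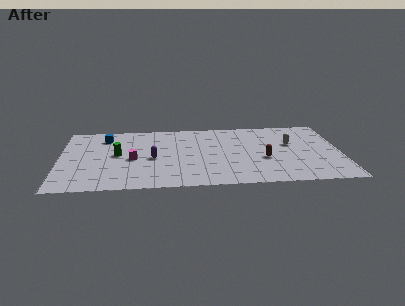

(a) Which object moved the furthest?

the purple capsule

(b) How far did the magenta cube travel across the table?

3.3

The magenta cube was near (5.5, 7.6) before and (4.7, 4.4) after, so it travelled √(0.8² + 3.2²) ≈ 3.3 units.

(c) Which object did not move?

the white capsule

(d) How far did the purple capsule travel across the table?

4.5

The purple capsule moved from about (2.8, 1.2) to (6.0, 4.4), a distance of √(3.2² + 3.2²) ≈ 4.5.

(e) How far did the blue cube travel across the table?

2.3

The blue cube moved from about (4.9, 8.9) to (2.9, 7.7), a distance of √(2.0² + 1.2²) ≈ 2.3.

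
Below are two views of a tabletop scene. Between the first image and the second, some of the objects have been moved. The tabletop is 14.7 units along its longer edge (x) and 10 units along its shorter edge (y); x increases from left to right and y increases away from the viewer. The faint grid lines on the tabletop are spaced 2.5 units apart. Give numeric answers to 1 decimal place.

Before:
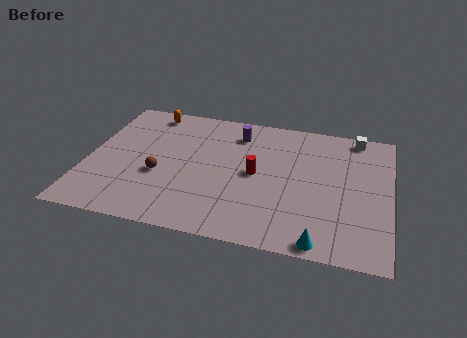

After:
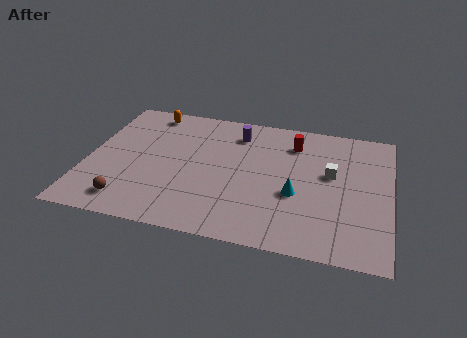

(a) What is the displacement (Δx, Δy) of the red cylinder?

(1.7, 2.8)

The red cylinder was at about (8.2, 5.0) and moved to about (9.9, 7.8).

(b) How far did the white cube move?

3.4

From (12.9, 9.0) to (11.8, 5.8), the white cube covered √(1.1² + 3.2²) ≈ 3.4 units.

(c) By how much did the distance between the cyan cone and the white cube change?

-5.8

They were about 8.3 units apart before and 2.5 after — 5.8 units closer together.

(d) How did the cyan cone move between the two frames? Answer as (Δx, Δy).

(-1.3, 3.1)

The cyan cone was at about (11.5, 0.8) and moved to about (10.2, 3.9).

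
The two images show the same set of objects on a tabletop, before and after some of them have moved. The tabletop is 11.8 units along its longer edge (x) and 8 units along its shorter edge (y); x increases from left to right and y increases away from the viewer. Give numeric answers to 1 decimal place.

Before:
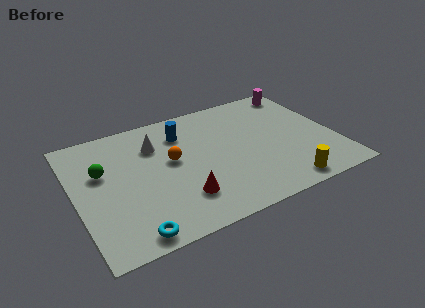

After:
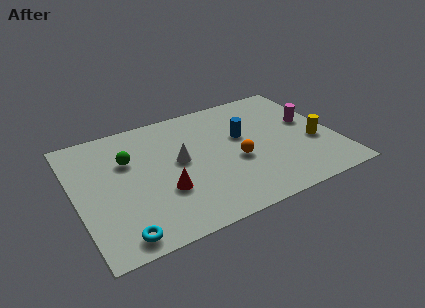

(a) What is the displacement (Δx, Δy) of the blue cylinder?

(2.6, -1.3)

The blue cylinder was at about (5.1, 6.1) and moved to about (7.7, 4.8).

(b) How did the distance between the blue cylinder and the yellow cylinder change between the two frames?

-3.0

They were about 6.5 units apart before and 3.5 after — 3.0 units closer together.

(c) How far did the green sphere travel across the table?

1.2

The green sphere moved from about (1.3, 5.0) to (2.5, 5.3), a distance of √(1.2² + 0.3²) ≈ 1.2.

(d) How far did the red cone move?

1.0

The red cone was near (4.5, 2.0) before and (3.8, 2.7) after, so it travelled √(0.7² + 0.7²) ≈ 1.0 units.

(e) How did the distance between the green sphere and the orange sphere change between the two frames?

+2.0

They were about 3.1 units apart before and 5.1 after — 2.0 units further apart.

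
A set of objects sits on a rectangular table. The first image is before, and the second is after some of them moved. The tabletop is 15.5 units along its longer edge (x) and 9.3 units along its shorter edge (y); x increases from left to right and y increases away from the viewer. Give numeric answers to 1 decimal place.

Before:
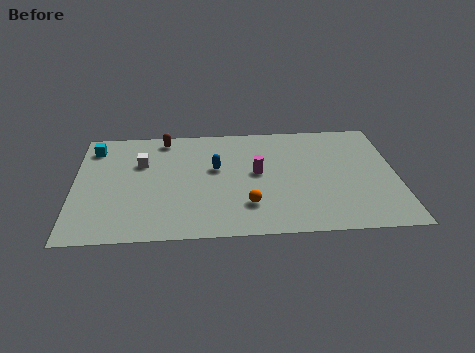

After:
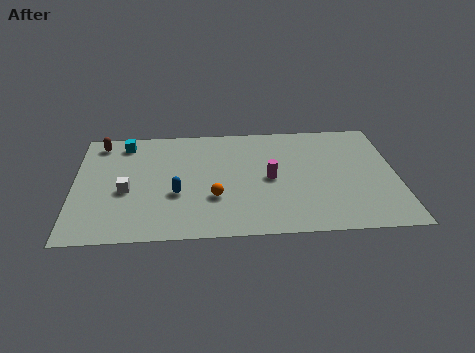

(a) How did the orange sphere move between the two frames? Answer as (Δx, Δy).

(-1.6, 0.7)

The orange sphere was at about (8.3, 2.4) and moved to about (6.7, 3.1).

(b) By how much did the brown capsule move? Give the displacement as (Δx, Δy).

(-3.1, -0.2)

The brown capsule was at about (4.3, 8.2) and moved to about (1.2, 8.0).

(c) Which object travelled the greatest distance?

the brown capsule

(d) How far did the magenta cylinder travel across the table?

0.8

The magenta cylinder moved from about (8.8, 5.0) to (9.4, 4.5), a distance of √(0.6² + 0.5²) ≈ 0.8.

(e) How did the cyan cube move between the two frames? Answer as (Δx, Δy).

(1.5, 0.3)

The cyan cube was at about (0.9, 7.6) and moved to about (2.4, 7.9).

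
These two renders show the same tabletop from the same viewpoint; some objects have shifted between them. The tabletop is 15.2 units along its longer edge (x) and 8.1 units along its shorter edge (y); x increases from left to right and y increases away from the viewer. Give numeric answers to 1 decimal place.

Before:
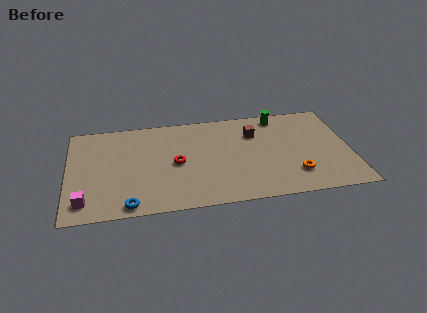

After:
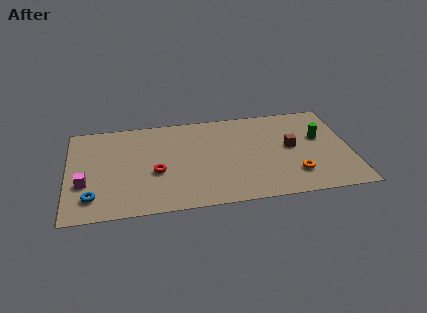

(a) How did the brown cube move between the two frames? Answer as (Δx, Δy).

(1.9, -1.5)

From the two frames, the brown cube sits at roughly (10.1, 5.8) before and (12.0, 4.3) after.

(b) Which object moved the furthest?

the green cylinder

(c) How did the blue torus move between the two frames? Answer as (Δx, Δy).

(-1.9, 0.9)

The blue torus was at about (3.2, 0.8) and moved to about (1.3, 1.7).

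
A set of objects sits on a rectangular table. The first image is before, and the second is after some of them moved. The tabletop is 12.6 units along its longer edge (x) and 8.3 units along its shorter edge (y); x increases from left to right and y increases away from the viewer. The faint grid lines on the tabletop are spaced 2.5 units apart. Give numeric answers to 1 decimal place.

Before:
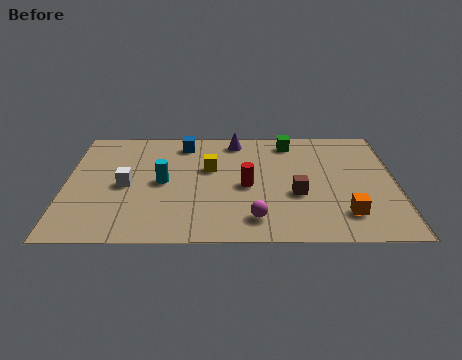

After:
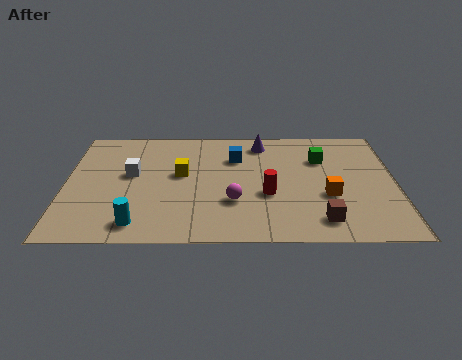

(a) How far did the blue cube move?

2.3

From (4.5, 7.0) to (6.5, 5.9), the blue cube covered √(2.0² + 1.1²) ≈ 2.3 units.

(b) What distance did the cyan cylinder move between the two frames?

3.0

The cyan cylinder was near (3.7, 4.1) before and (2.8, 1.2) after, so it travelled √(0.9² + 2.9²) ≈ 3.0 units.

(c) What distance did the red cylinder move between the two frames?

1.0

The red cylinder moved from about (6.9, 3.8) to (7.7, 3.2), a distance of √(0.8² + 0.6²) ≈ 1.0.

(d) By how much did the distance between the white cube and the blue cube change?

+0.4

They were about 3.8 units apart before and 4.2 after — 0.4 units further apart.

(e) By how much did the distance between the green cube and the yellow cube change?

+1.8

They were about 3.7 units apart before and 5.5 after — 1.8 units further apart.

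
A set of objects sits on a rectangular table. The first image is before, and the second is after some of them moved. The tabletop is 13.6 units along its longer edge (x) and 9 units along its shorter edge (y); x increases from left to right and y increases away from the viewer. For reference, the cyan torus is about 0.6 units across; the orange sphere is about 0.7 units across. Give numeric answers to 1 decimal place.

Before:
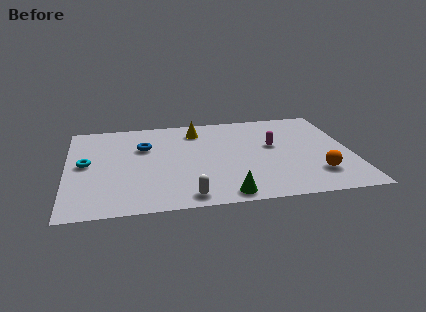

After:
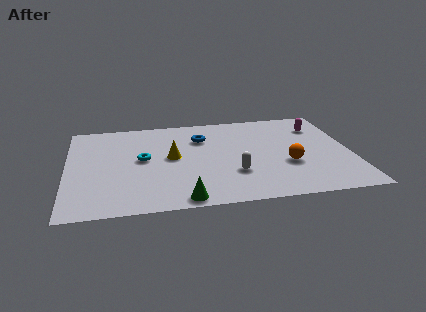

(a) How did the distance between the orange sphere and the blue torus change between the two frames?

-3.8

They were about 8.9 units apart before and 5.1 after — 3.8 units closer together.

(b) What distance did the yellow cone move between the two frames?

2.8

From (6.3, 7.3) to (5.0, 4.8), the yellow cone covered √(1.3² + 2.5²) ≈ 2.8 units.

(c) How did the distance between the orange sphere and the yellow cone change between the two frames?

-1.8

They were about 7.5 units apart before and 5.7 after — 1.8 units closer together.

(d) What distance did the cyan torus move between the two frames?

2.7

The cyan torus moved from about (0.9, 4.7) to (3.6, 4.8), a distance of √(2.7² + 0.1²) ≈ 2.7.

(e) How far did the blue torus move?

2.8

The blue torus moved from about (3.7, 6.0) to (6.5, 6.5), a distance of √(2.8² + 0.5²) ≈ 2.8.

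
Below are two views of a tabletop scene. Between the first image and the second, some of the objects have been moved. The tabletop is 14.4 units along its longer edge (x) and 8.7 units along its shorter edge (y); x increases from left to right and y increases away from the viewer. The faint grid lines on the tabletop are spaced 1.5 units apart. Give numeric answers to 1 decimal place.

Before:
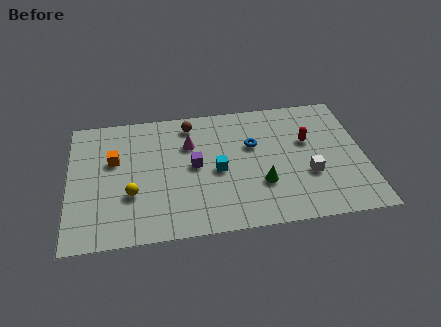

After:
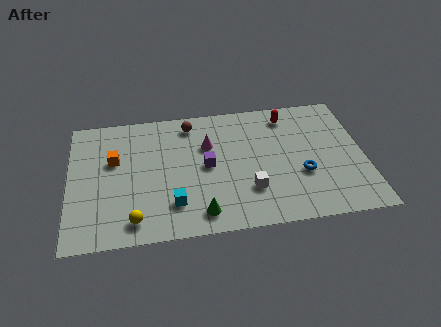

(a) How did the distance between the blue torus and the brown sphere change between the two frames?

+3.2

The distance was about 3.6 in the first image and 6.8 in the second, so they moved 3.2 units further apart.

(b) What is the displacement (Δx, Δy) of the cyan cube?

(-2.2, -1.9)

The cyan cube was at about (7.2, 4.0) and moved to about (5.0, 2.1).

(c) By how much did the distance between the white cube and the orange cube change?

-2.6

The distance was about 9.7 in the first image and 7.1 in the second, so they moved 2.6 units closer together.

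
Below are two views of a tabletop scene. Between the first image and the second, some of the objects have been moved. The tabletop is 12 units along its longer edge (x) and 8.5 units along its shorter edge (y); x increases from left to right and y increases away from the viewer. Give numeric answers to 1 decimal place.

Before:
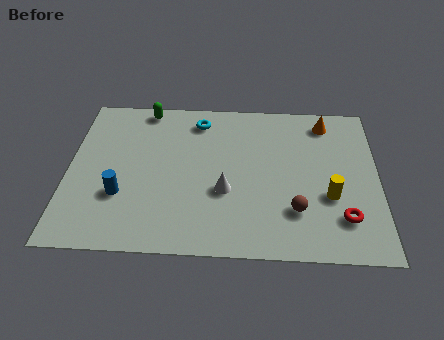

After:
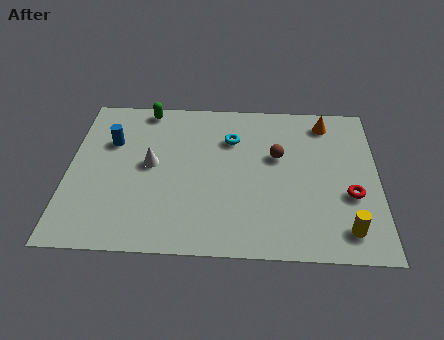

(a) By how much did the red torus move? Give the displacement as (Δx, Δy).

(0.3, 1.2)

The red torus was at about (10.6, 2.0) and moved to about (10.9, 3.2).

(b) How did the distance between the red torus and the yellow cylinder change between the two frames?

+0.6

The distance was about 1.2 in the first image and 1.8 in the second, so they moved 0.6 units further apart.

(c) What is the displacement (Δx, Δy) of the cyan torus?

(1.3, -1.0)

From the two frames, the cyan torus sits at roughly (5.0, 7.1) before and (6.3, 6.1) after.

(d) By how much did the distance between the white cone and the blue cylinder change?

-2.0

The distance was about 4.0 in the first image and 2.0 in the second, so they moved 2.0 units closer together.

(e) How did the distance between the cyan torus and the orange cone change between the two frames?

-1.1

The distance was about 5.0 in the first image and 3.9 in the second, so they moved 1.1 units closer together.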